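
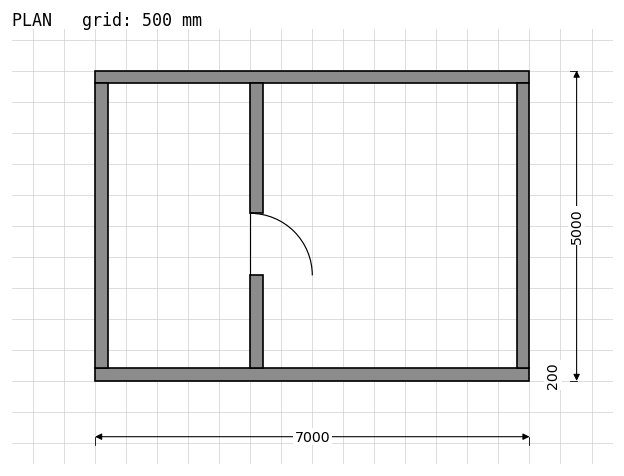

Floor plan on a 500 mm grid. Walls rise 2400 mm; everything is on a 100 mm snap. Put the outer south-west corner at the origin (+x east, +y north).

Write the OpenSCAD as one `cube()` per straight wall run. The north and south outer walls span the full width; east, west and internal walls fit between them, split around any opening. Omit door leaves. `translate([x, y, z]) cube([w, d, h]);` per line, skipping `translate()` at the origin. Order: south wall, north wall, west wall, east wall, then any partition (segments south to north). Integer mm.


cube([7000, 200, 2400]);
translate([0, 4800, 0]) cube([7000, 200, 2400]);
translate([0, 200, 0]) cube([200, 4600, 2400]);
translate([6800, 200, 0]) cube([200, 4600, 2400]);
translate([2500, 200, 0]) cube([200, 1500, 2400]);
translate([2500, 2700, 0]) cube([200, 2100, 2400]);


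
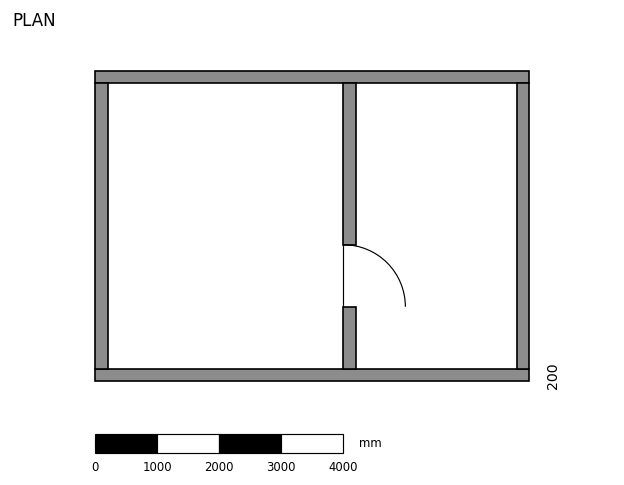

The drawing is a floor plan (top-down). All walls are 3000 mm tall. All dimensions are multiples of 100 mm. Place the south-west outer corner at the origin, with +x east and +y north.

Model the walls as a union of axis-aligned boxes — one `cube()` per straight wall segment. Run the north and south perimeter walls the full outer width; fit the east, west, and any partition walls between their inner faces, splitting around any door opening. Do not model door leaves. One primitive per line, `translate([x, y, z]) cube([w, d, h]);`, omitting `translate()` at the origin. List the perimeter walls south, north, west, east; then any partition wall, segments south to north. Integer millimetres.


cube([7000, 200, 3000]);
translate([0, 4800, 0]) cube([7000, 200, 3000]);
translate([0, 200, 0]) cube([200, 4600, 3000]);
translate([6800, 200, 0]) cube([200, 4600, 3000]);
translate([4000, 200, 0]) cube([200, 1000, 3000]);
translate([4000, 2200, 0]) cube([200, 2600, 3000]);


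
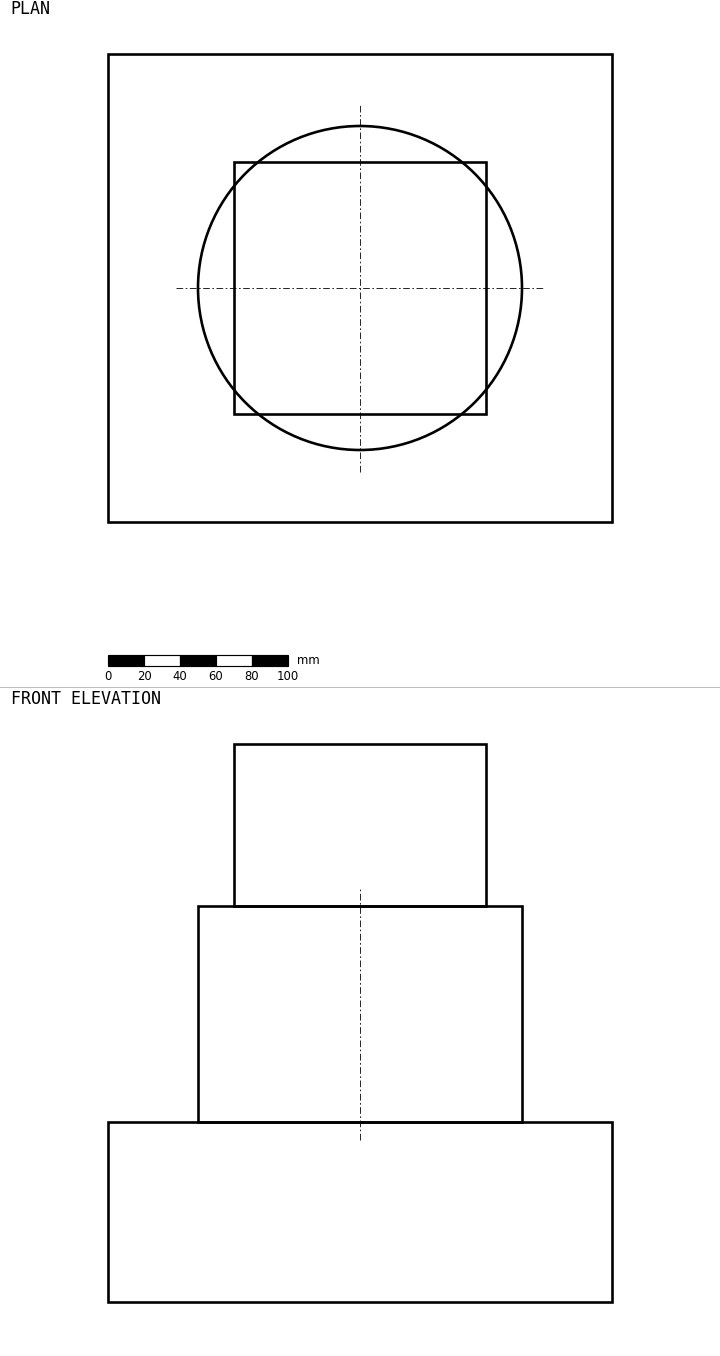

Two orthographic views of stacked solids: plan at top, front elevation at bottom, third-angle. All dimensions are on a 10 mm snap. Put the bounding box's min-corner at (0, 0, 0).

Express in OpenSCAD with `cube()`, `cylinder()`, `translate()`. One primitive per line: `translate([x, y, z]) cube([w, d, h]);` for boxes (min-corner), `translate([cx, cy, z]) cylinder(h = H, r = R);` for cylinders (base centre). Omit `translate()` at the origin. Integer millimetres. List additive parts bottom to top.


cube([280, 260, 100]);
translate([140, 130, 100]) cylinder(h = 120, r = 90);
translate([70, 60, 220]) cube([140, 140, 90]);


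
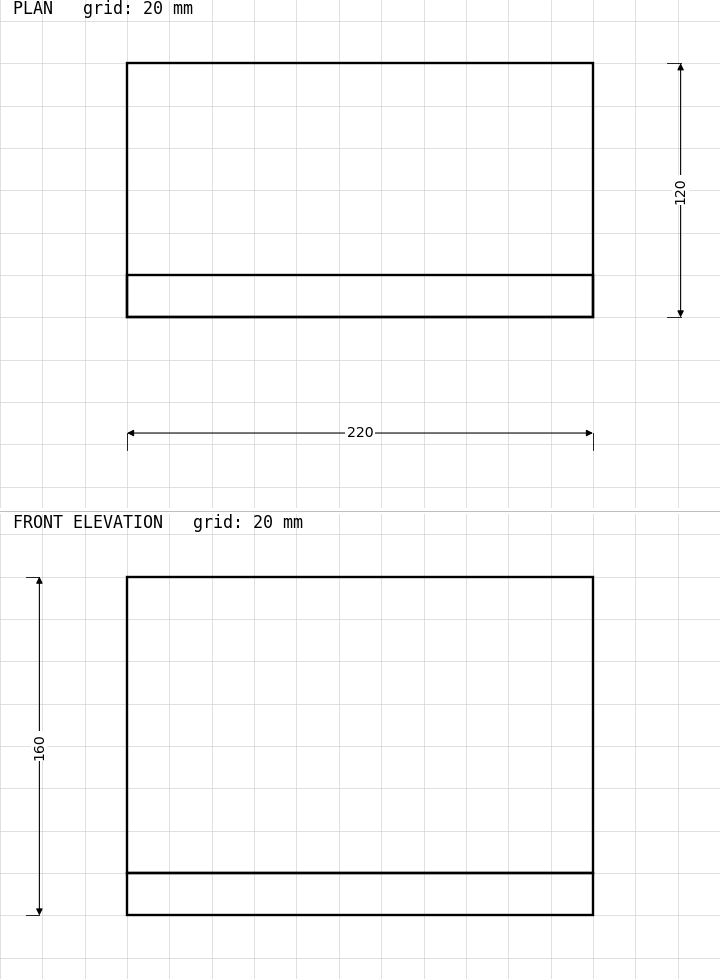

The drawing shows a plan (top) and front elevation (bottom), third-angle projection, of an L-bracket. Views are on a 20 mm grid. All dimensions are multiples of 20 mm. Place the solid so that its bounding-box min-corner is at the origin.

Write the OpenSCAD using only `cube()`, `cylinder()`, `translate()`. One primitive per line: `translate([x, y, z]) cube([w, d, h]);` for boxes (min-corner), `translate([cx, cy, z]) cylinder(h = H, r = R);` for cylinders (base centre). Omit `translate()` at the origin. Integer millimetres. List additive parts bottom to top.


cube([220, 120, 20]);
translate([0, 0, 20]) cube([220, 20, 140]);


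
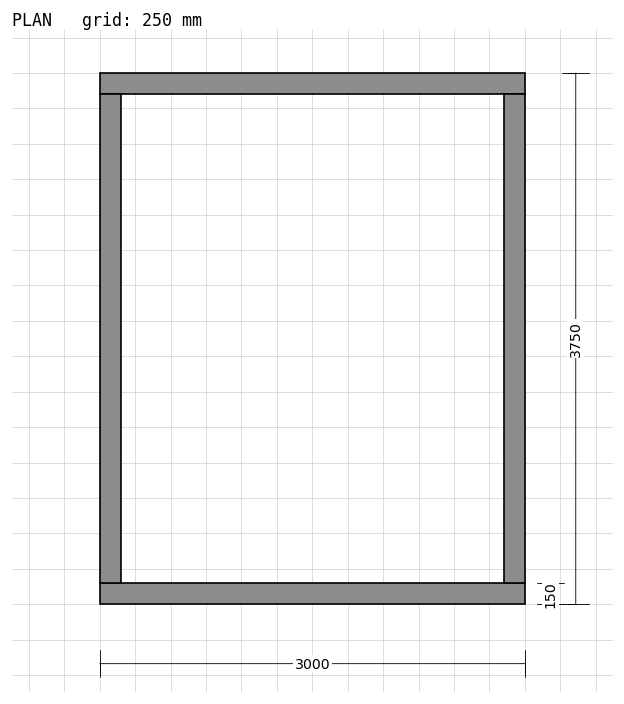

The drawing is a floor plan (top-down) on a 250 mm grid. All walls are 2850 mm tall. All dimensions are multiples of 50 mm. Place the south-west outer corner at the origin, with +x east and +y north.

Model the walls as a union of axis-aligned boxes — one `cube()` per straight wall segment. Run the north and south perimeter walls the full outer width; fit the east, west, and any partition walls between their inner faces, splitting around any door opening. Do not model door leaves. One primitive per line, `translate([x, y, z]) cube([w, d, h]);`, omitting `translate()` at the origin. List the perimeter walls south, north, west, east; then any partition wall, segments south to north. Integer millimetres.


cube([3000, 150, 2850]);
translate([0, 3600, 0]) cube([3000, 150, 2850]);
translate([0, 150, 0]) cube([150, 3450, 2850]);
translate([2850, 150, 0]) cube([150, 3450, 2850]);


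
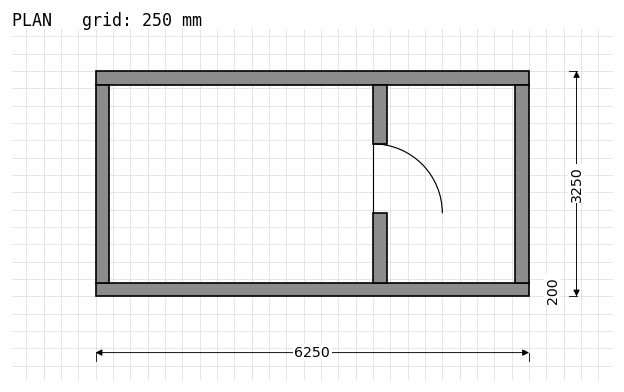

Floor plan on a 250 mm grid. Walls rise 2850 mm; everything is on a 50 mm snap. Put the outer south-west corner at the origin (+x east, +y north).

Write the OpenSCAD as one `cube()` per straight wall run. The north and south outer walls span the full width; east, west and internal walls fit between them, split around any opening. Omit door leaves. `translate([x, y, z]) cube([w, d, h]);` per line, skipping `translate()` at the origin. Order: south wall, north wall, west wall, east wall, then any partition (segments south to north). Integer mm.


cube([6250, 200, 2850]);
translate([0, 3050, 0]) cube([6250, 200, 2850]);
translate([0, 200, 0]) cube([200, 2850, 2850]);
translate([6050, 200, 0]) cube([200, 2850, 2850]);
translate([4000, 200, 0]) cube([200, 1000, 2850]);
translate([4000, 2200, 0]) cube([200, 850, 2850]);


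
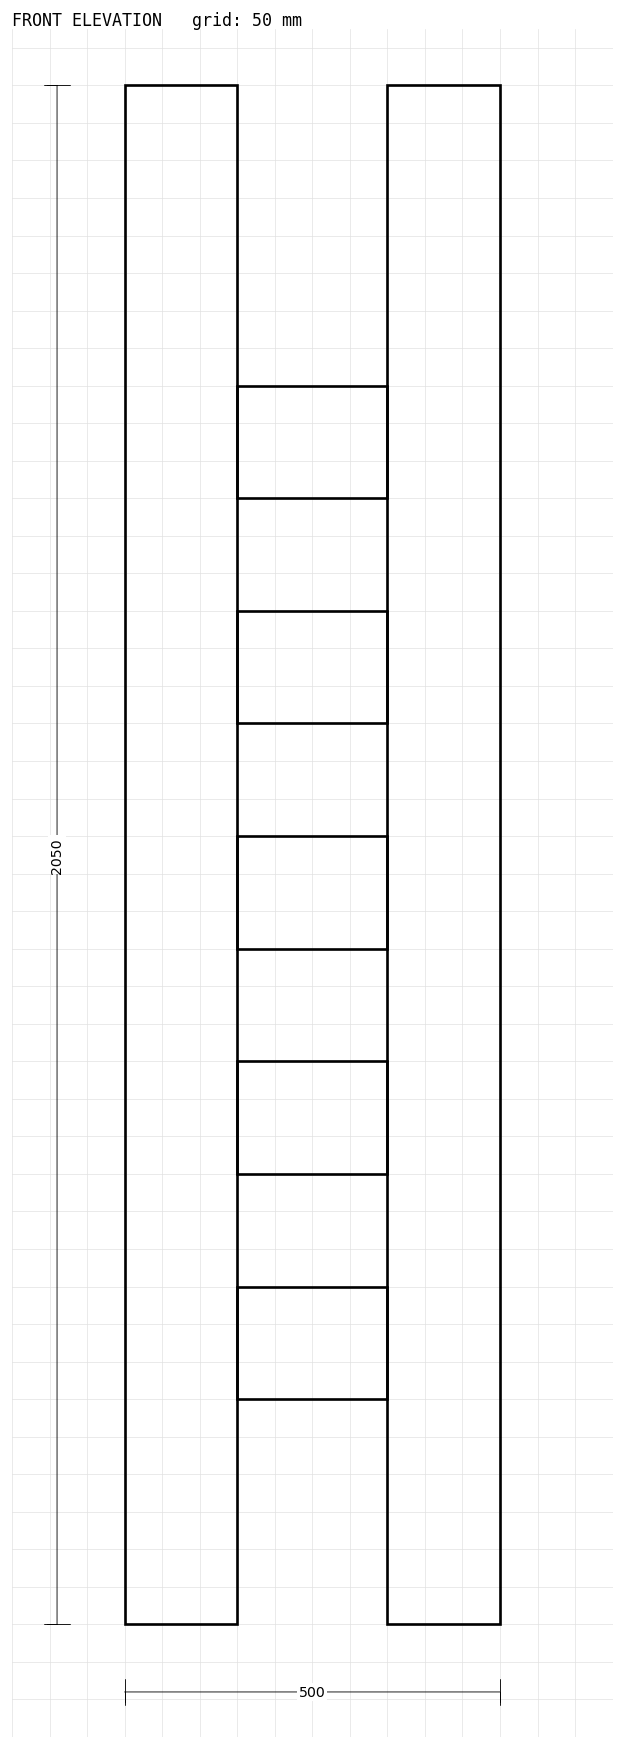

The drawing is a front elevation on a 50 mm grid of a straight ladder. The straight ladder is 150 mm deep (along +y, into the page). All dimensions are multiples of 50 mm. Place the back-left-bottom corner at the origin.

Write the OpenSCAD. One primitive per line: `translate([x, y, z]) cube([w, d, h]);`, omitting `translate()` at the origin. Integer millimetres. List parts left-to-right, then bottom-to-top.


cube([150, 150, 2050]);
translate([150, 0, 300]) cube([200, 150, 150]);
translate([150, 0, 600]) cube([200, 150, 150]);
translate([150, 0, 900]) cube([200, 150, 150]);
translate([150, 0, 1200]) cube([200, 150, 150]);
translate([150, 0, 1500]) cube([200, 150, 150]);
translate([350, 0, 0]) cube([150, 150, 2050]);


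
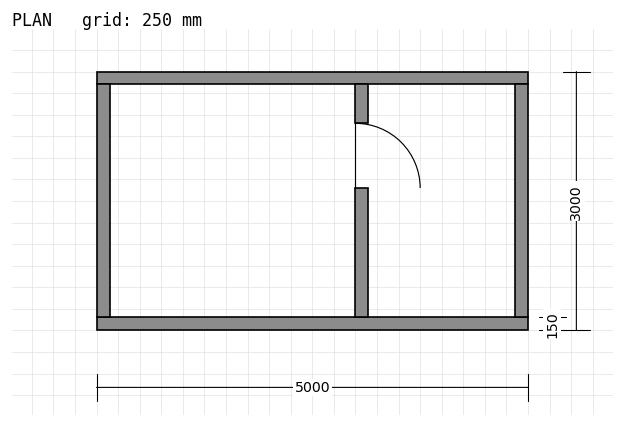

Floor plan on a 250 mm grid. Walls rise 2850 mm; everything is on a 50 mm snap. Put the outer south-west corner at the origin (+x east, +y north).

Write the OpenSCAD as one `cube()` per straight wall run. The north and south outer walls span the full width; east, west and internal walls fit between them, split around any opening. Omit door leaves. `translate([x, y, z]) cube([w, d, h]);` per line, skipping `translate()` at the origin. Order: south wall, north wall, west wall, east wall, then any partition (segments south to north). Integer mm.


cube([5000, 150, 2850]);
translate([0, 2850, 0]) cube([5000, 150, 2850]);
translate([0, 150, 0]) cube([150, 2700, 2850]);
translate([4850, 150, 0]) cube([150, 2700, 2850]);
translate([3000, 150, 0]) cube([150, 1500, 2850]);
translate([3000, 2400, 0]) cube([150, 450, 2850]);


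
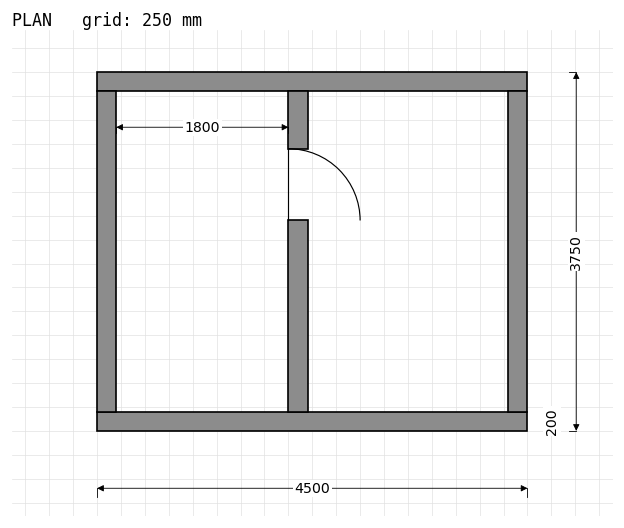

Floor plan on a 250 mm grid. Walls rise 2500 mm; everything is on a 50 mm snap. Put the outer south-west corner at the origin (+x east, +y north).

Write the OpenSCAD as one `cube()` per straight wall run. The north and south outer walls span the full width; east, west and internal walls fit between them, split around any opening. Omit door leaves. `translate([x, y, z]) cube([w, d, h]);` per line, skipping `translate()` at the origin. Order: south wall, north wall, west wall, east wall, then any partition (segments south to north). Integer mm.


cube([4500, 200, 2500]);
translate([0, 3550, 0]) cube([4500, 200, 2500]);
translate([0, 200, 0]) cube([200, 3350, 2500]);
translate([4300, 200, 0]) cube([200, 3350, 2500]);
translate([2000, 200, 0]) cube([200, 2000, 2500]);
translate([2000, 2950, 0]) cube([200, 600, 2500]);


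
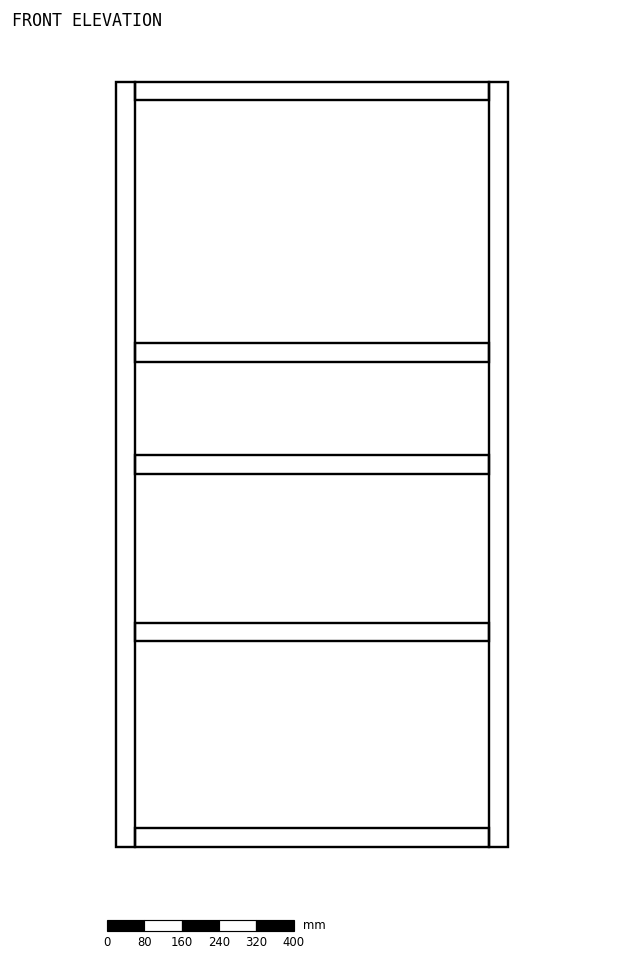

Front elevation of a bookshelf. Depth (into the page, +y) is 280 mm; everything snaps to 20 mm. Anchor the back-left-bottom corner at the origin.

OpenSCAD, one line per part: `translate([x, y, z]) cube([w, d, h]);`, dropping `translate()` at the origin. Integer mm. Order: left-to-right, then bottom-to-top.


cube([40, 280, 1640]);
translate([40, 0, 0]) cube([760, 280, 40]);
translate([40, 0, 440]) cube([760, 280, 40]);
translate([40, 0, 800]) cube([760, 280, 40]);
translate([40, 0, 1040]) cube([760, 280, 40]);
translate([40, 0, 1600]) cube([760, 280, 40]);
translate([800, 0, 0]) cube([40, 280, 1640]);


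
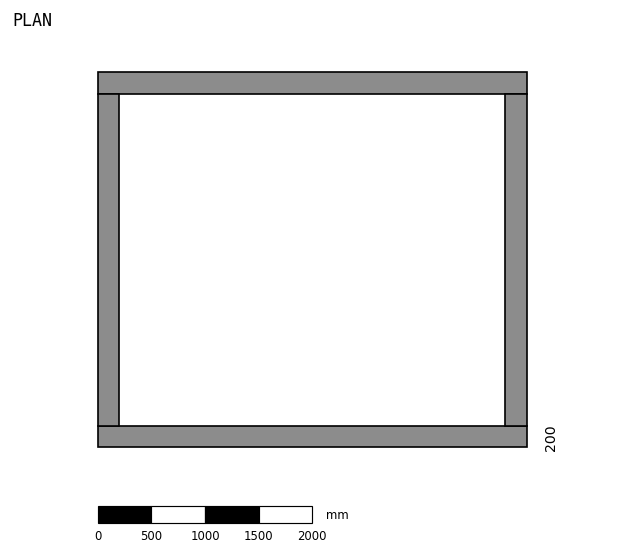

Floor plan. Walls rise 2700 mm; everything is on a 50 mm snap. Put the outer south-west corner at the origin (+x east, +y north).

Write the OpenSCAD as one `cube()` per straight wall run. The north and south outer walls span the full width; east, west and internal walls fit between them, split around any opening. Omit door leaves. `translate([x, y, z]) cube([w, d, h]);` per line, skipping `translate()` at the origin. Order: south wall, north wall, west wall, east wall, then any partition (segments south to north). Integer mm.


cube([4000, 200, 2700]);
translate([0, 3300, 0]) cube([4000, 200, 2700]);
translate([0, 200, 0]) cube([200, 3100, 2700]);
translate([3800, 200, 0]) cube([200, 3100, 2700]);


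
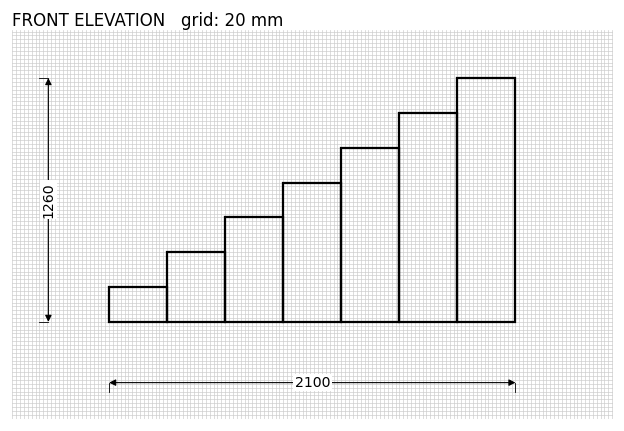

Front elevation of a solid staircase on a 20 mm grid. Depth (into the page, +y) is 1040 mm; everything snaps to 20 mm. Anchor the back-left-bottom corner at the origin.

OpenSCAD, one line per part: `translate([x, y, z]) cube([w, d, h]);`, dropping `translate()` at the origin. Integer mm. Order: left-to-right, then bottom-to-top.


cube([300, 1040, 180]);
translate([300, 0, 0]) cube([300, 1040, 360]);
translate([600, 0, 0]) cube([300, 1040, 540]);
translate([900, 0, 0]) cube([300, 1040, 720]);
translate([1200, 0, 0]) cube([300, 1040, 900]);
translate([1500, 0, 0]) cube([300, 1040, 1080]);
translate([1800, 0, 0]) cube([300, 1040, 1260]);


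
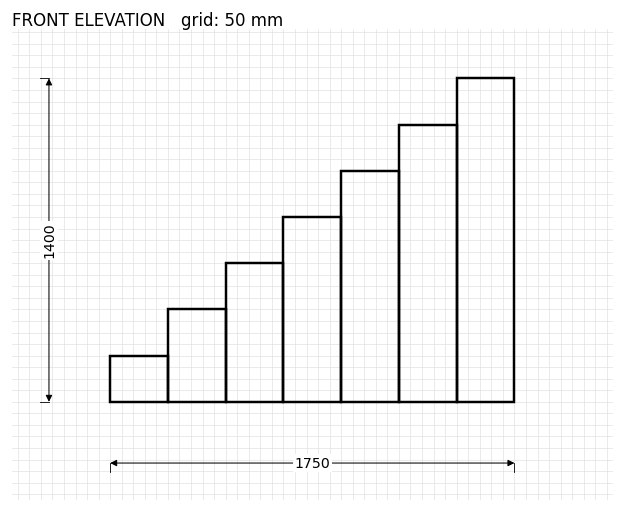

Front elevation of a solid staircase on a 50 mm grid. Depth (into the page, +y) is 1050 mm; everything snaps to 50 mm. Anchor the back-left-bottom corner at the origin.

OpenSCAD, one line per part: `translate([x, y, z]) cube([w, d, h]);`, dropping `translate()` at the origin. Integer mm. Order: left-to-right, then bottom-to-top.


cube([250, 1050, 200]);
translate([250, 0, 0]) cube([250, 1050, 400]);
translate([500, 0, 0]) cube([250, 1050, 600]);
translate([750, 0, 0]) cube([250, 1050, 800]);
translate([1000, 0, 0]) cube([250, 1050, 1000]);
translate([1250, 0, 0]) cube([250, 1050, 1200]);
translate([1500, 0, 0]) cube([250, 1050, 1400]);


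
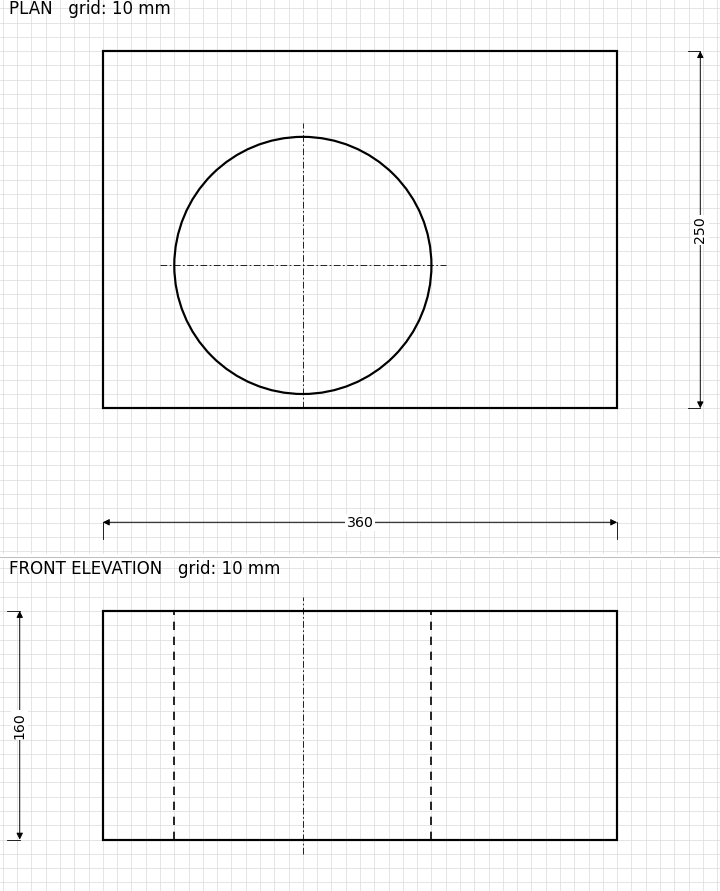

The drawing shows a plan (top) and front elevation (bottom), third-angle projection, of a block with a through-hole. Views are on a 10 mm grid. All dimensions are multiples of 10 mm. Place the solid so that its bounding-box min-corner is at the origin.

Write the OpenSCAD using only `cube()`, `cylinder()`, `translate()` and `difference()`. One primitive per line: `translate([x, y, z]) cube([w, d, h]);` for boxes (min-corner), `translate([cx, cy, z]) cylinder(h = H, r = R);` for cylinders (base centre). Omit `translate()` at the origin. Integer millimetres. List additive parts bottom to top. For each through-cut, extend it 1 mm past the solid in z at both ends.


difference() {
  cube([360, 250, 160]);
  translate([140, 100, -1]) cylinder(h = 162, r = 90);
}


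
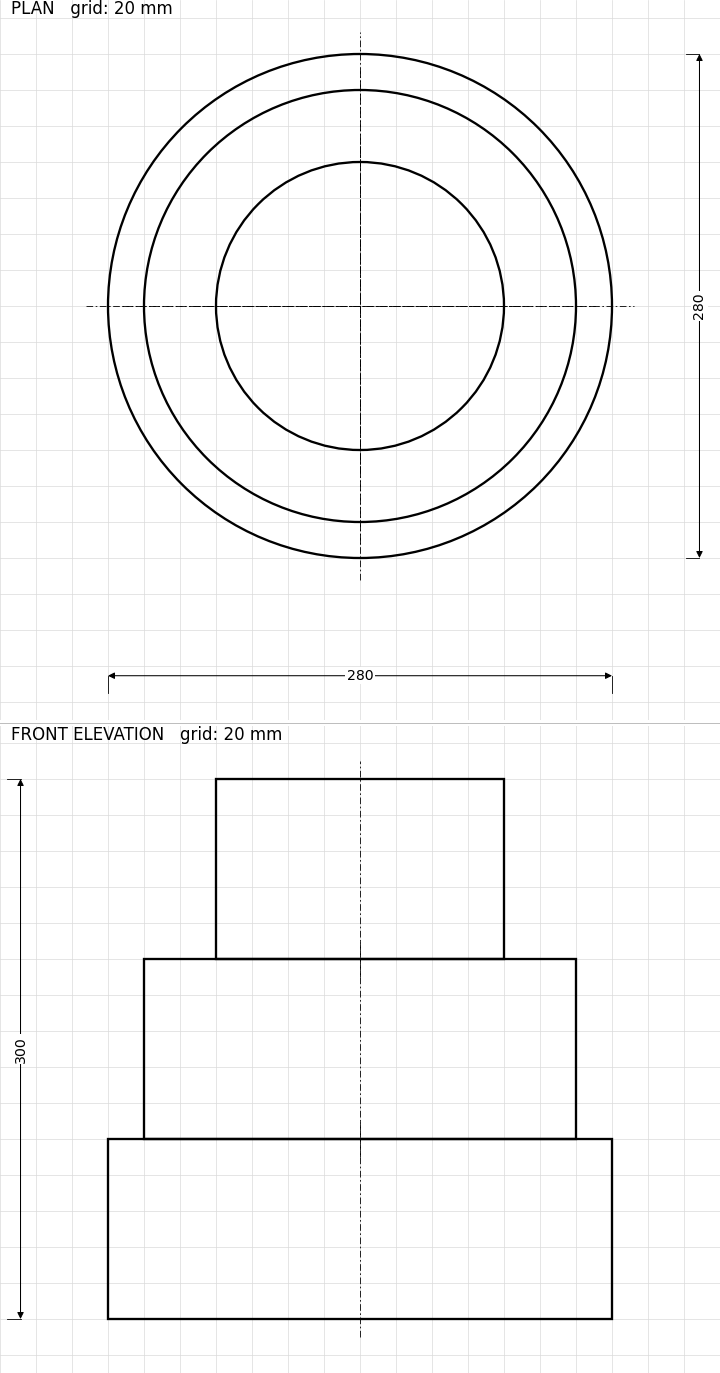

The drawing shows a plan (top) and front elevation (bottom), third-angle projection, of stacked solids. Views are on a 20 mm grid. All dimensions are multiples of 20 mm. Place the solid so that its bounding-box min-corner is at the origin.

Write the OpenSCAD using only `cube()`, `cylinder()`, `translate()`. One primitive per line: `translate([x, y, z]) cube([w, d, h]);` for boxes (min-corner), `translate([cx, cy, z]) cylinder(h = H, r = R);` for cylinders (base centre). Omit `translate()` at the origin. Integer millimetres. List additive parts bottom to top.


translate([140, 140, 0]) cylinder(h = 100, r = 140);
translate([140, 140, 100]) cylinder(h = 100, r = 120);
translate([140, 140, 200]) cylinder(h = 100, r = 80);


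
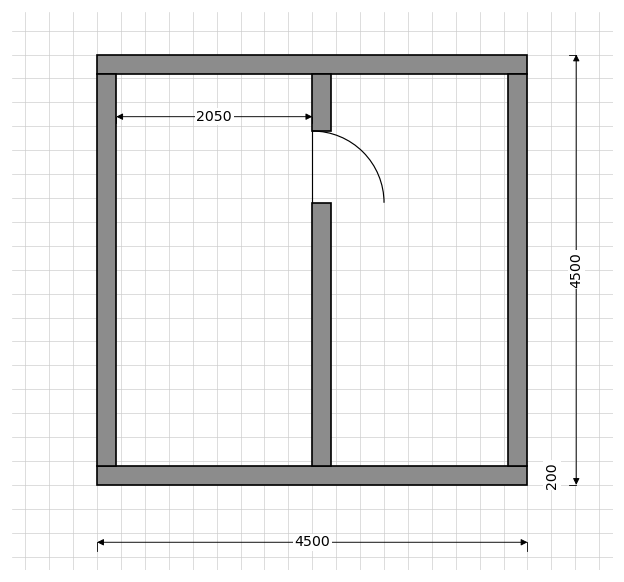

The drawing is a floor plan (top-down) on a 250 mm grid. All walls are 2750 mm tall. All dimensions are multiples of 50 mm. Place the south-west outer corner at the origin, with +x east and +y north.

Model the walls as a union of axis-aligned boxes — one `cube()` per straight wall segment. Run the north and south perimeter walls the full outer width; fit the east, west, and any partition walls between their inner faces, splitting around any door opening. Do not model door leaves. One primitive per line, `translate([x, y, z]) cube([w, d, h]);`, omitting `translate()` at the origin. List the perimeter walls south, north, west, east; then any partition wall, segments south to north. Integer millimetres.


cube([4500, 200, 2750]);
translate([0, 4300, 0]) cube([4500, 200, 2750]);
translate([0, 200, 0]) cube([200, 4100, 2750]);
translate([4300, 200, 0]) cube([200, 4100, 2750]);
translate([2250, 200, 0]) cube([200, 2750, 2750]);
translate([2250, 3700, 0]) cube([200, 600, 2750]);


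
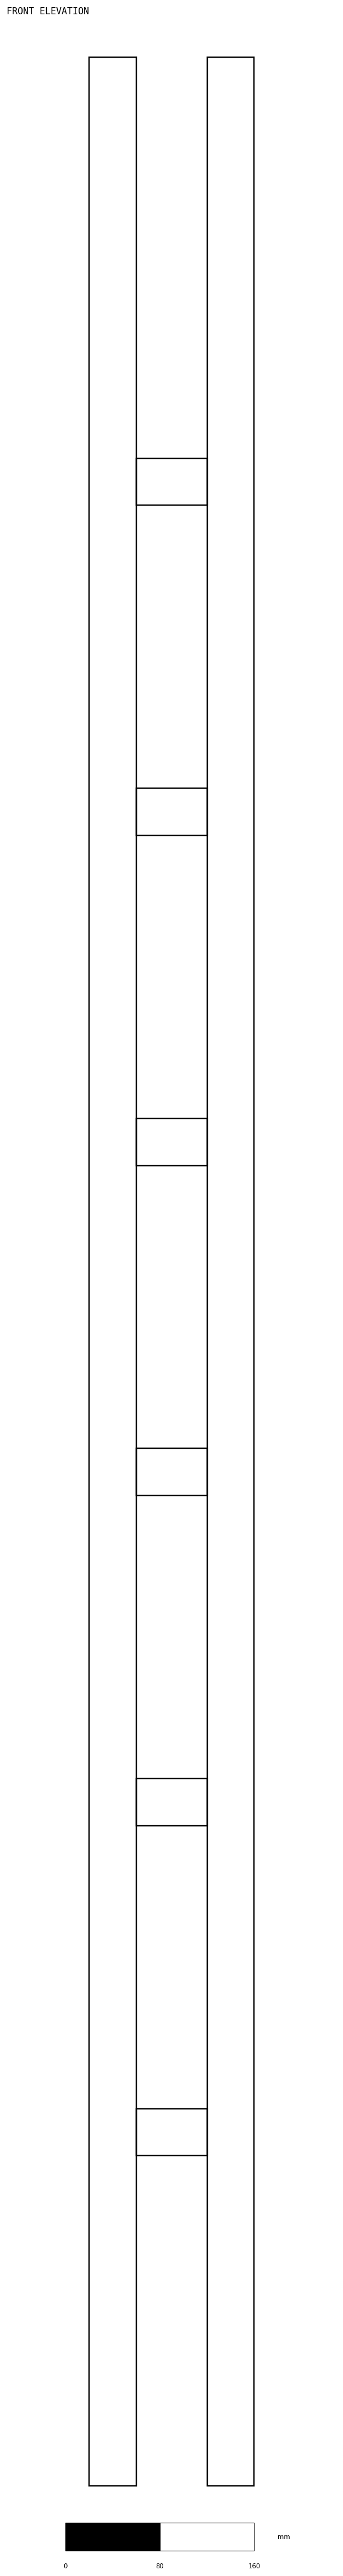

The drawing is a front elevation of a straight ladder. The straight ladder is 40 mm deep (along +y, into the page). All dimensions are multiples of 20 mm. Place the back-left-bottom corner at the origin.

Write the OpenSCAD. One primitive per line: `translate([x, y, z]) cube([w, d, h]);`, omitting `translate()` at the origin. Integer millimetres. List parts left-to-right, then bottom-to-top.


cube([40, 40, 2060]);
translate([40, 0, 280]) cube([60, 40, 40]);
translate([40, 0, 560]) cube([60, 40, 40]);
translate([40, 0, 840]) cube([60, 40, 40]);
translate([40, 0, 1120]) cube([60, 40, 40]);
translate([40, 0, 1400]) cube([60, 40, 40]);
translate([40, 0, 1680]) cube([60, 40, 40]);
translate([100, 0, 0]) cube([40, 40, 2060]);


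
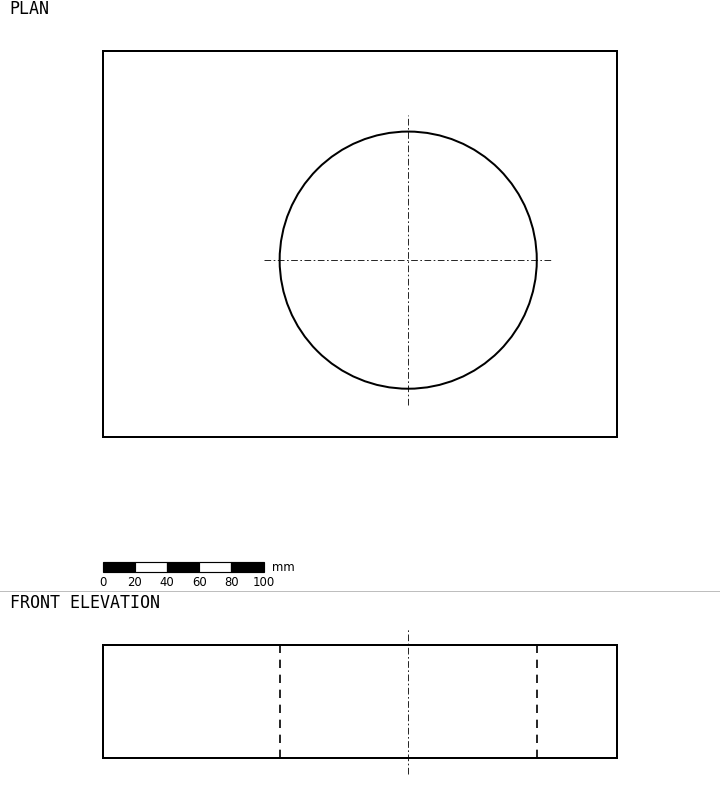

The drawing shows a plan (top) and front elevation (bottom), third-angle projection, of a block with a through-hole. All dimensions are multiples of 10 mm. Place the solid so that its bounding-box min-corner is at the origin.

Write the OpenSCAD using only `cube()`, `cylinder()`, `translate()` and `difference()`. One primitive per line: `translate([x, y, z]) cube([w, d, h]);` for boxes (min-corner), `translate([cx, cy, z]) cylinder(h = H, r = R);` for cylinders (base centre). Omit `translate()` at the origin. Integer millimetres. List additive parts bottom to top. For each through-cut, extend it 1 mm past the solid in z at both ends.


difference() {
  cube([320, 240, 70]);
  translate([190, 110, -1]) cylinder(h = 72, r = 80);
}


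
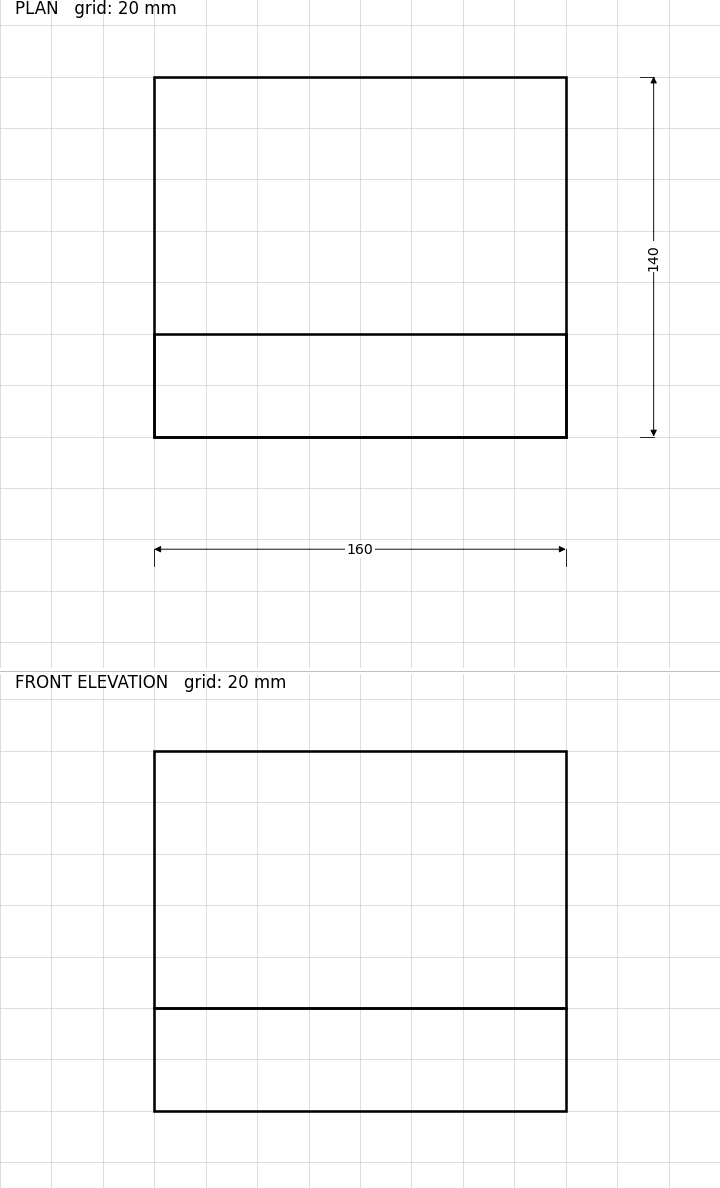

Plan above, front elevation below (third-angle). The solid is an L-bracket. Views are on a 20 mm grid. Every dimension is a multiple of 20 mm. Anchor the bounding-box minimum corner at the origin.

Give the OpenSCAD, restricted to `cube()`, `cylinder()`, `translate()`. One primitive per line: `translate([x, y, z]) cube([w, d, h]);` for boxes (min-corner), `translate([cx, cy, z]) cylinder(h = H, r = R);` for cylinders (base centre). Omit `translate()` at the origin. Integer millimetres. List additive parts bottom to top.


cube([160, 140, 40]);
translate([0, 0, 40]) cube([160, 40, 100]);


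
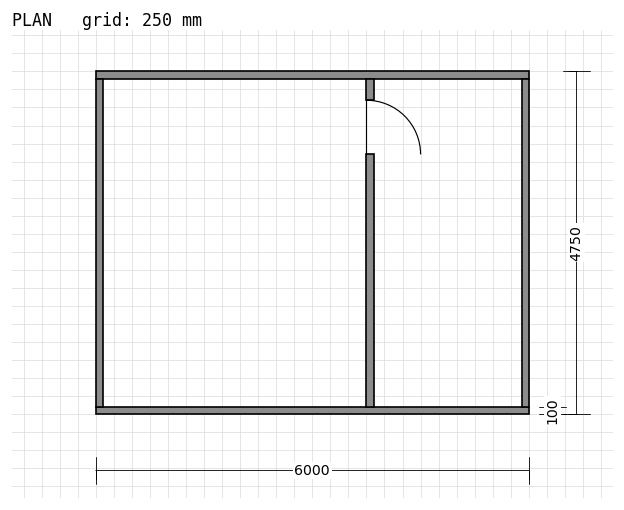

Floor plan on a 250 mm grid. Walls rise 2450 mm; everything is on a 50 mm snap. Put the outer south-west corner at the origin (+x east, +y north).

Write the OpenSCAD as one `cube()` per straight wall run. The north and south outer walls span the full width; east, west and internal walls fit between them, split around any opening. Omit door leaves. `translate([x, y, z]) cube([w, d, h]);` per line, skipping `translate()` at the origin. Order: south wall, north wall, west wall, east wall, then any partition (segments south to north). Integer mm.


cube([6000, 100, 2450]);
translate([0, 4650, 0]) cube([6000, 100, 2450]);
translate([0, 100, 0]) cube([100, 4550, 2450]);
translate([5900, 100, 0]) cube([100, 4550, 2450]);
translate([3750, 100, 0]) cube([100, 3500, 2450]);
translate([3750, 4350, 0]) cube([100, 300, 2450]);


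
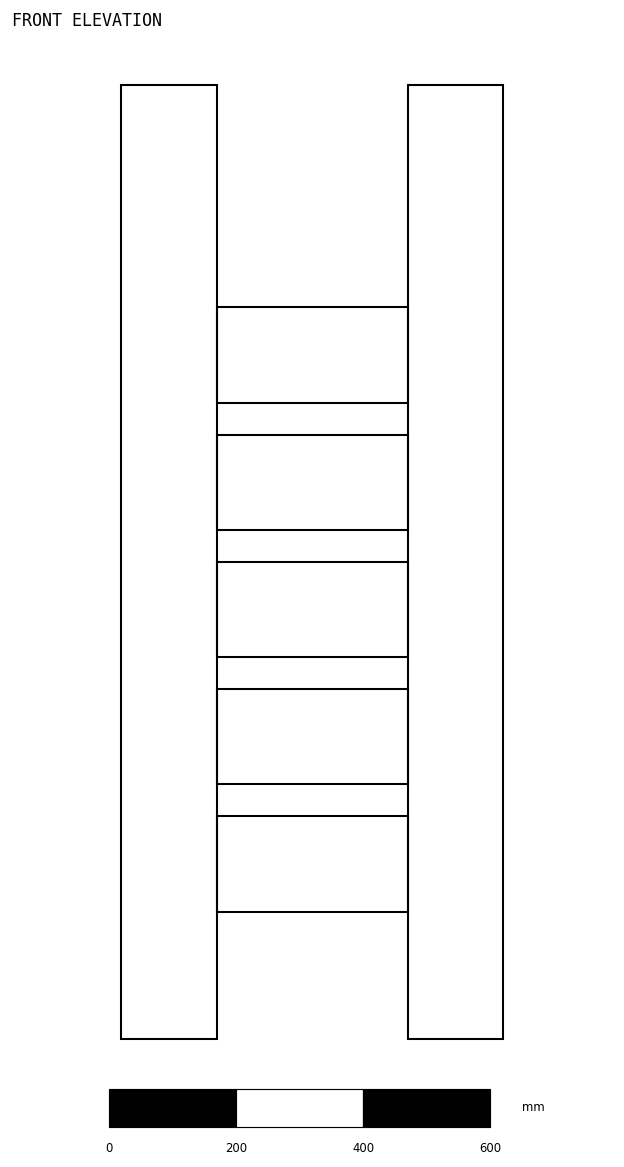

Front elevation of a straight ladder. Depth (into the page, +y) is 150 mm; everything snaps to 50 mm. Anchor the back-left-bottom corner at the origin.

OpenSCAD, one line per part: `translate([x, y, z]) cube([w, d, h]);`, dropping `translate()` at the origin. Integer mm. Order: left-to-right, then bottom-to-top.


cube([150, 150, 1500]);
translate([150, 0, 200]) cube([300, 150, 150]);
translate([150, 0, 400]) cube([300, 150, 150]);
translate([150, 0, 600]) cube([300, 150, 150]);
translate([150, 0, 800]) cube([300, 150, 150]);
translate([150, 0, 1000]) cube([300, 150, 150]);
translate([450, 0, 0]) cube([150, 150, 1500]);


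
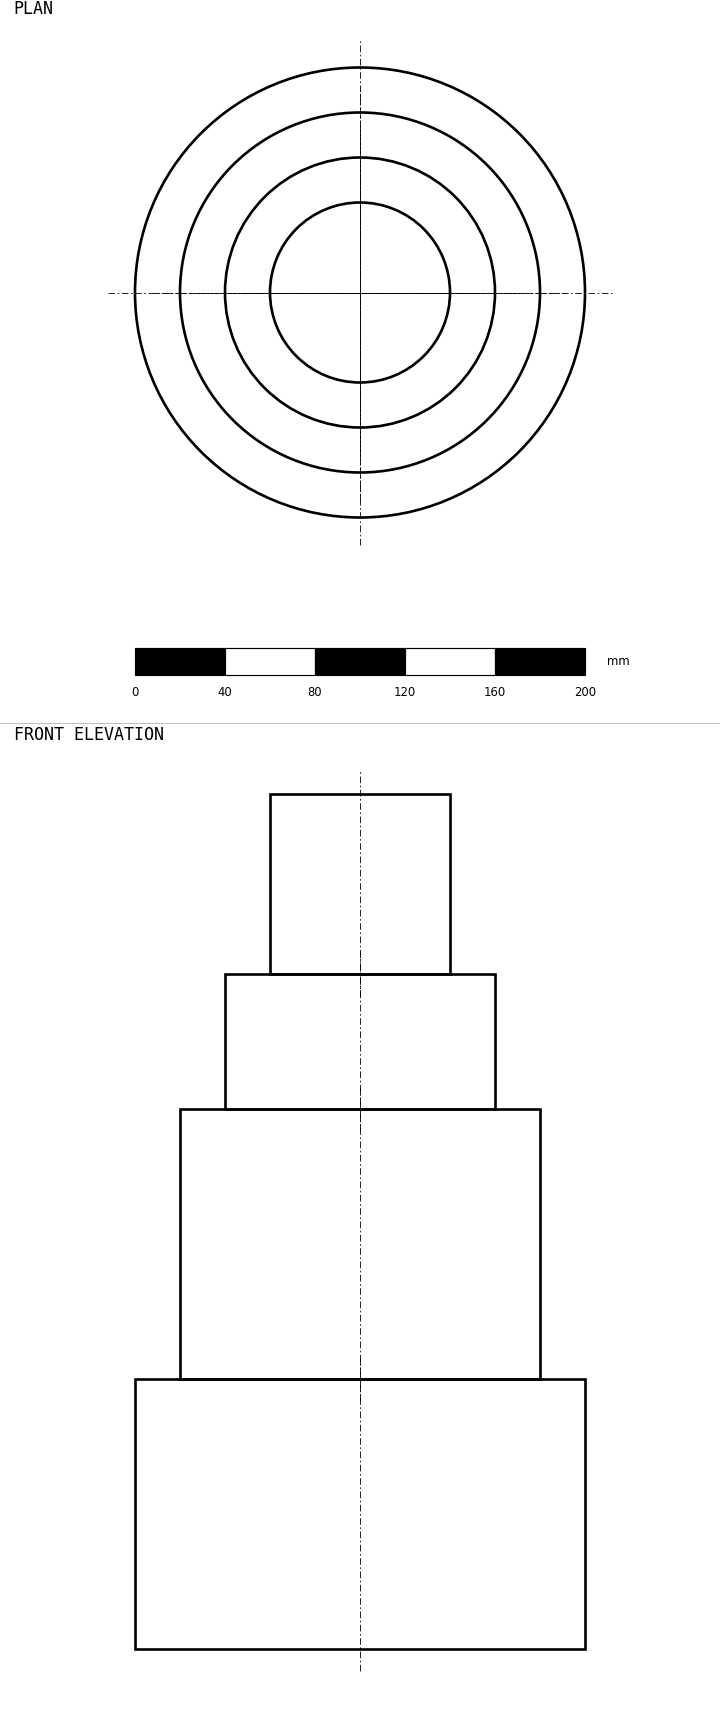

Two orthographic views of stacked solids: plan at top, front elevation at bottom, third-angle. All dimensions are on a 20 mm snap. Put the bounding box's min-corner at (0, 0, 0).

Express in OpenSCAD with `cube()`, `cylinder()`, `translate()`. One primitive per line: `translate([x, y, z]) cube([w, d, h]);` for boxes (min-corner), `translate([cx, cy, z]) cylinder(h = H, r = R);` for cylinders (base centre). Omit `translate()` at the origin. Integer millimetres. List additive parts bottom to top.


translate([100, 100, 0]) cylinder(h = 120, r = 100);
translate([100, 100, 120]) cylinder(h = 120, r = 80);
translate([100, 100, 240]) cylinder(h = 60, r = 60);
translate([100, 100, 300]) cylinder(h = 80, r = 40);


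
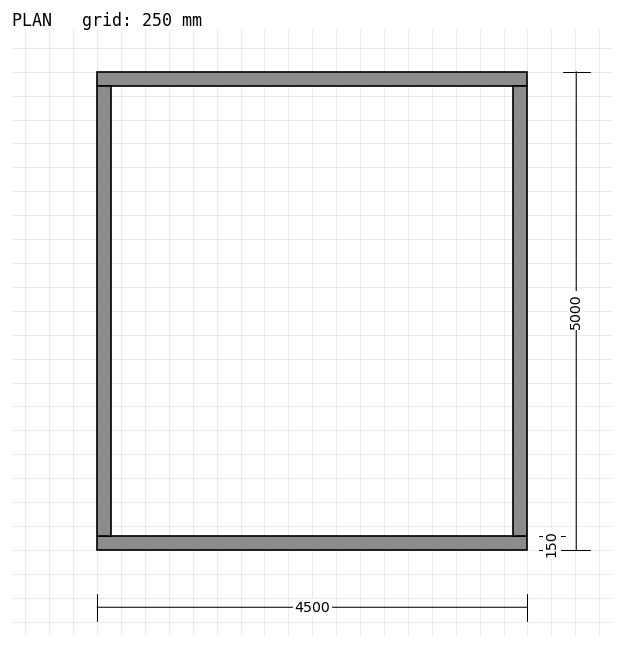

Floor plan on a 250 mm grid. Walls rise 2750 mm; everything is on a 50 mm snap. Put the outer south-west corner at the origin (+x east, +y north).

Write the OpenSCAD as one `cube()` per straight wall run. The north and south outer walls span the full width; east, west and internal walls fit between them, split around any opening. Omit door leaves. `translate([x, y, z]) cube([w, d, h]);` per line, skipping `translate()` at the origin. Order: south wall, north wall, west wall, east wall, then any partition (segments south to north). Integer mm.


cube([4500, 150, 2750]);
translate([0, 4850, 0]) cube([4500, 150, 2750]);
translate([0, 150, 0]) cube([150, 4700, 2750]);
translate([4350, 150, 0]) cube([150, 4700, 2750]);


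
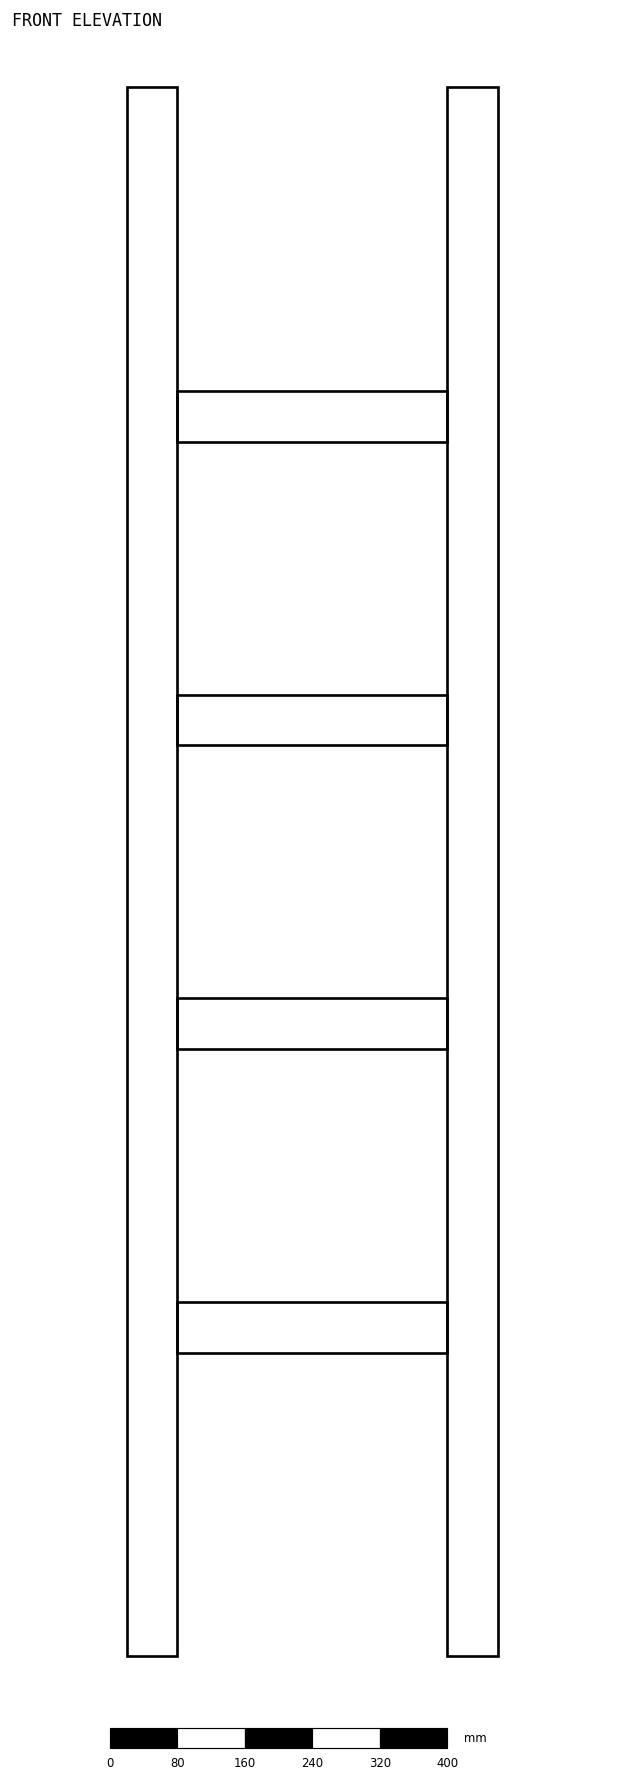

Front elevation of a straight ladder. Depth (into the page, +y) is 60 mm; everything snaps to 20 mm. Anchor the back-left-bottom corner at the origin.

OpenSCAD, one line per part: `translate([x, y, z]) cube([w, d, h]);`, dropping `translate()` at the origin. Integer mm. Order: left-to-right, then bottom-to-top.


cube([60, 60, 1860]);
translate([60, 0, 360]) cube([320, 60, 60]);
translate([60, 0, 720]) cube([320, 60, 60]);
translate([60, 0, 1080]) cube([320, 60, 60]);
translate([60, 0, 1440]) cube([320, 60, 60]);
translate([380, 0, 0]) cube([60, 60, 1860]);


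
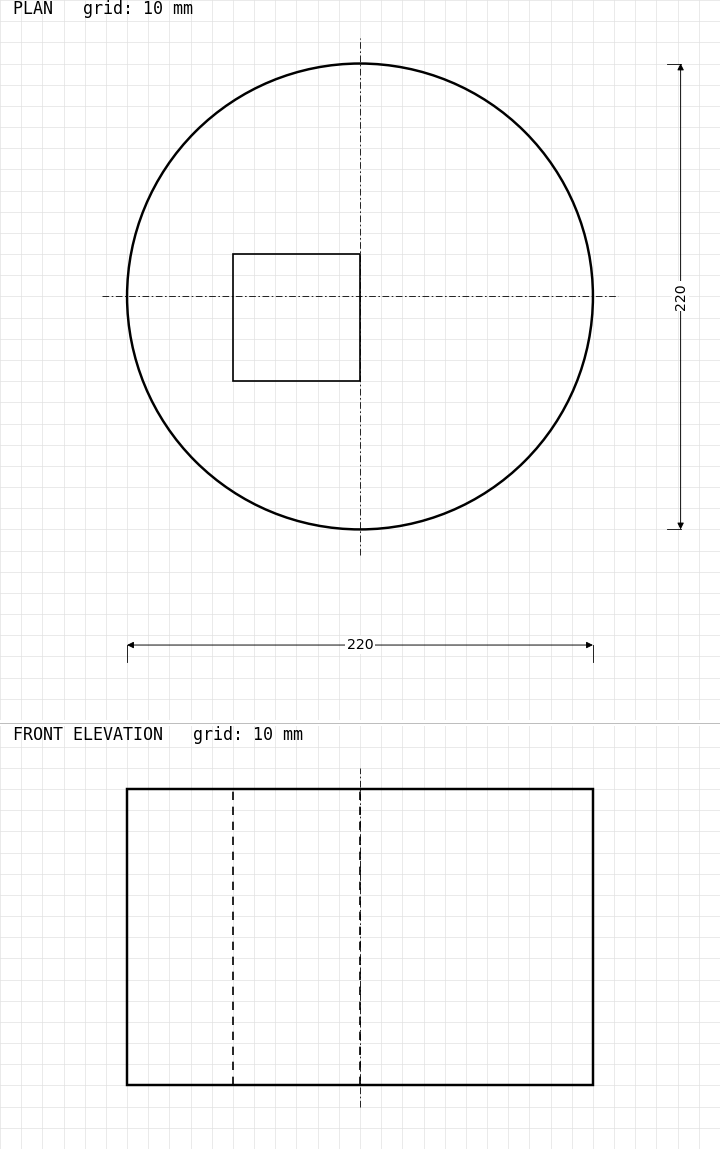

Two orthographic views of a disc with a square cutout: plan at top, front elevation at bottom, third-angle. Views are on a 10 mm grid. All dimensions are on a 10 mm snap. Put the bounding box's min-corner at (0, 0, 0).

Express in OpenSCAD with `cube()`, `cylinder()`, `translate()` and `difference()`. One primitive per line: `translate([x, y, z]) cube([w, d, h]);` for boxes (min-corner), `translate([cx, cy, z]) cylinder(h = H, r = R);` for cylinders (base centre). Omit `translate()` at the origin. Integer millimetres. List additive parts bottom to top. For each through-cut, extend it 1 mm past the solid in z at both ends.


difference() {
  translate([110, 110, 0]) cylinder(h = 140, r = 110);
  translate([50, 70, -1]) cube([60, 60, 142]);
}


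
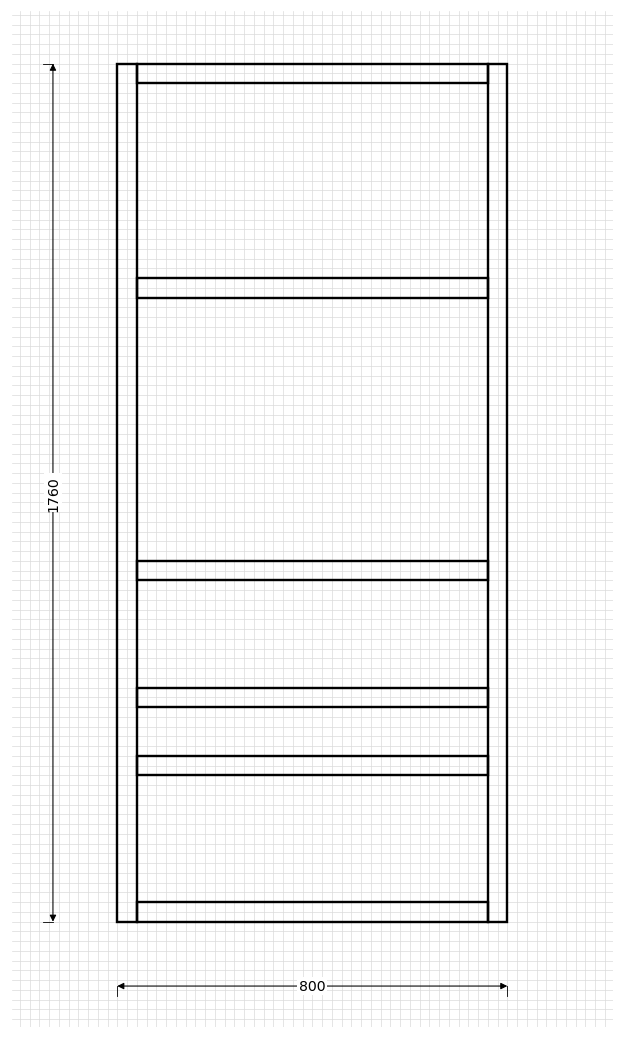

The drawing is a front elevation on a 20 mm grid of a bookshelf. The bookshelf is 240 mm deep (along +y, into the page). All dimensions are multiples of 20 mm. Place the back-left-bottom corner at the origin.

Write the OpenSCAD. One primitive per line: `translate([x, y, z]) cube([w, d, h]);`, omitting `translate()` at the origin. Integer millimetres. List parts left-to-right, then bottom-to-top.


cube([40, 240, 1760]);
translate([40, 0, 0]) cube([720, 240, 40]);
translate([40, 0, 300]) cube([720, 240, 40]);
translate([40, 0, 440]) cube([720, 240, 40]);
translate([40, 0, 700]) cube([720, 240, 40]);
translate([40, 0, 1280]) cube([720, 240, 40]);
translate([40, 0, 1720]) cube([720, 240, 40]);
translate([760, 0, 0]) cube([40, 240, 1760]);


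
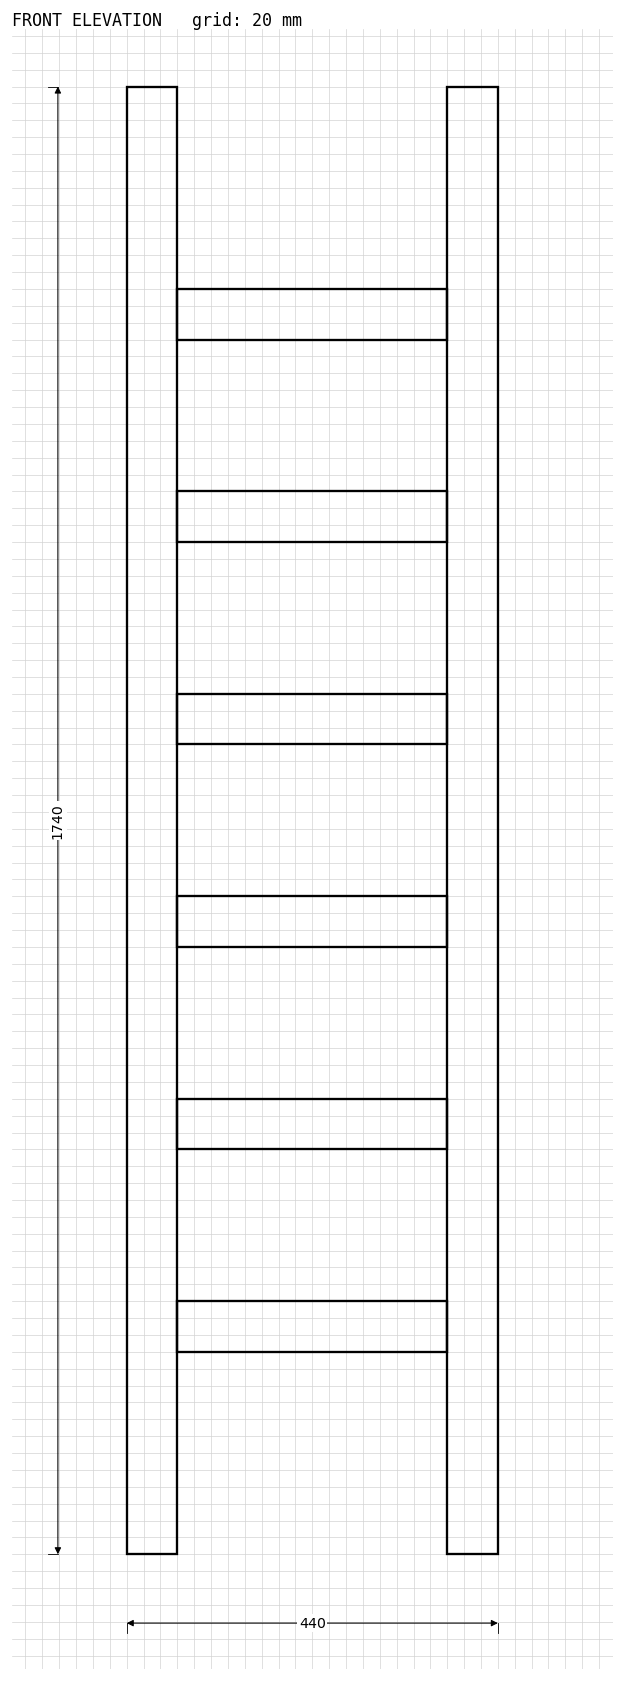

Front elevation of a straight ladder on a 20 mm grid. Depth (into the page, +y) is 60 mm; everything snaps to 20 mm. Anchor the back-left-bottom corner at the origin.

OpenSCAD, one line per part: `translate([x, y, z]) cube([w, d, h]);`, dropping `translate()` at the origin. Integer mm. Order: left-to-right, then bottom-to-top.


cube([60, 60, 1740]);
translate([60, 0, 240]) cube([320, 60, 60]);
translate([60, 0, 480]) cube([320, 60, 60]);
translate([60, 0, 720]) cube([320, 60, 60]);
translate([60, 0, 960]) cube([320, 60, 60]);
translate([60, 0, 1200]) cube([320, 60, 60]);
translate([60, 0, 1440]) cube([320, 60, 60]);
translate([380, 0, 0]) cube([60, 60, 1740]);


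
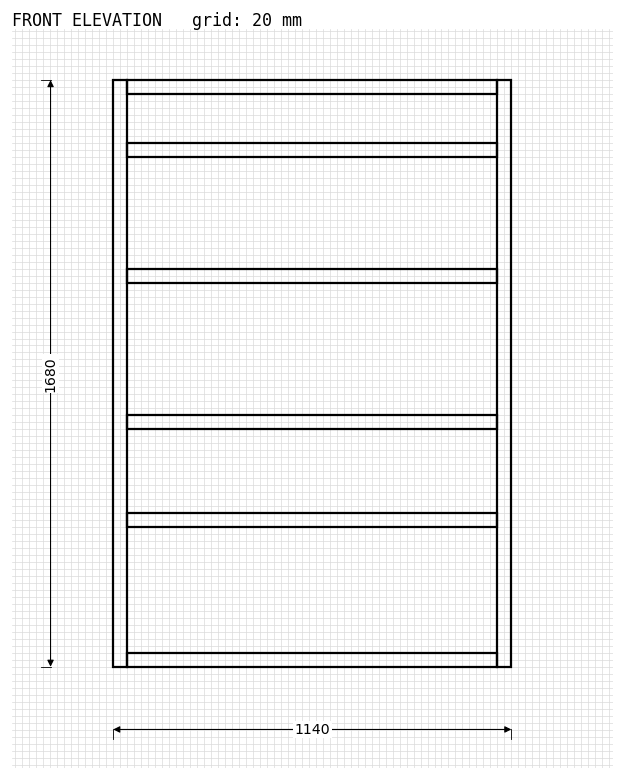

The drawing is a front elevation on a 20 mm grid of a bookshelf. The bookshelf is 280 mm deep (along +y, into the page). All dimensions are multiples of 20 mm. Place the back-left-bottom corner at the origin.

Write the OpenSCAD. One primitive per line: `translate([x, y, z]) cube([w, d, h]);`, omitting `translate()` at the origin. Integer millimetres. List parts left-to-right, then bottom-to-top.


cube([40, 280, 1680]);
translate([40, 0, 0]) cube([1060, 280, 40]);
translate([40, 0, 400]) cube([1060, 280, 40]);
translate([40, 0, 680]) cube([1060, 280, 40]);
translate([40, 0, 1100]) cube([1060, 280, 40]);
translate([40, 0, 1460]) cube([1060, 280, 40]);
translate([40, 0, 1640]) cube([1060, 280, 40]);
translate([1100, 0, 0]) cube([40, 280, 1680]);


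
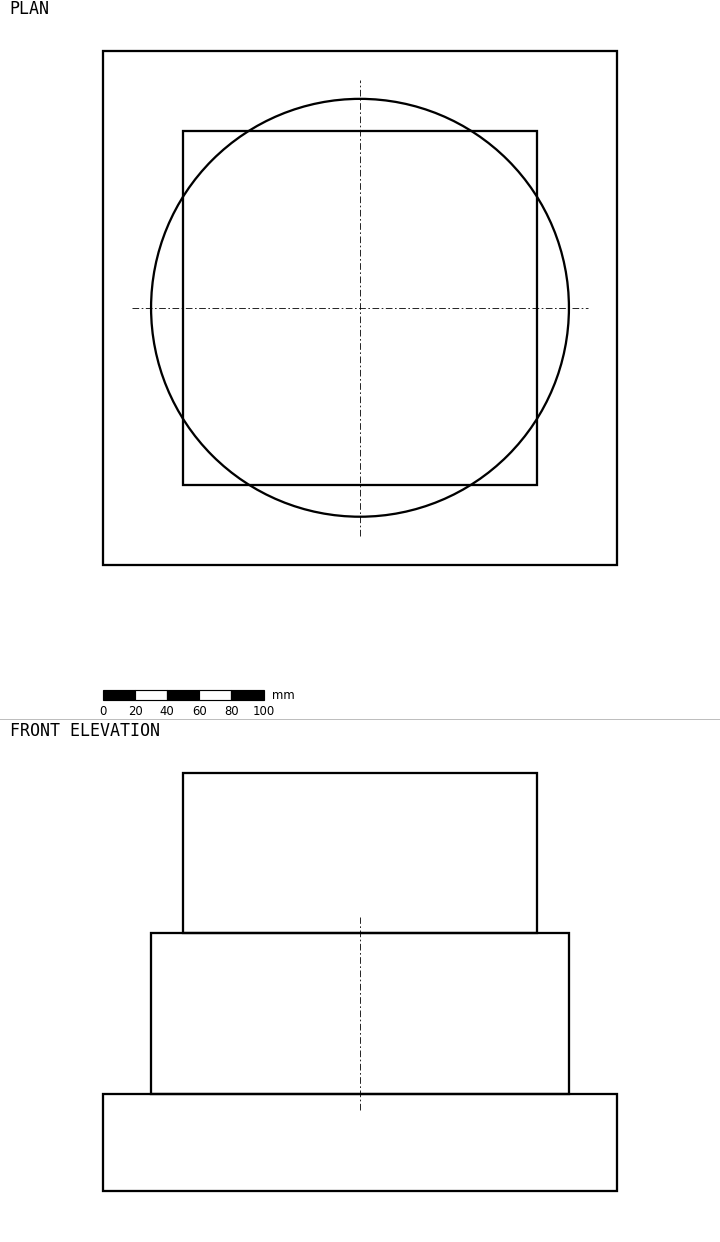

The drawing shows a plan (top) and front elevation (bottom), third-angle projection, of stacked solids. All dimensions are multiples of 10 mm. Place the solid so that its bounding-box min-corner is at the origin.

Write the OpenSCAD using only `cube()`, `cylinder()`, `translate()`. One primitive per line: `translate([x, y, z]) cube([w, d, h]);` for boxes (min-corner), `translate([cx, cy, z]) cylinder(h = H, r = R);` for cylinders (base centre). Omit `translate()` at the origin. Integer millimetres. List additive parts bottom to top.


cube([320, 320, 60]);
translate([160, 160, 60]) cylinder(h = 100, r = 130);
translate([50, 50, 160]) cube([220, 220, 100]);


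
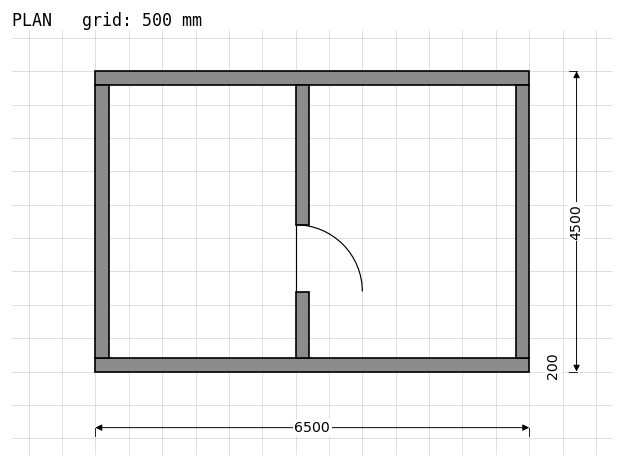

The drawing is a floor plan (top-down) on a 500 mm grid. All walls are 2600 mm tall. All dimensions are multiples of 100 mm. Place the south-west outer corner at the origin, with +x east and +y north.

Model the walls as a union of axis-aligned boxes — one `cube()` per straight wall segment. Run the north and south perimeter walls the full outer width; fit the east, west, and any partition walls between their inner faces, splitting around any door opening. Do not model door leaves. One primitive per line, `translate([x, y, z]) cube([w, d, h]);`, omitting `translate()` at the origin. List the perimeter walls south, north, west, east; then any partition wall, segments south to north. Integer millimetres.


cube([6500, 200, 2600]);
translate([0, 4300, 0]) cube([6500, 200, 2600]);
translate([0, 200, 0]) cube([200, 4100, 2600]);
translate([6300, 200, 0]) cube([200, 4100, 2600]);
translate([3000, 200, 0]) cube([200, 1000, 2600]);
translate([3000, 2200, 0]) cube([200, 2100, 2600]);


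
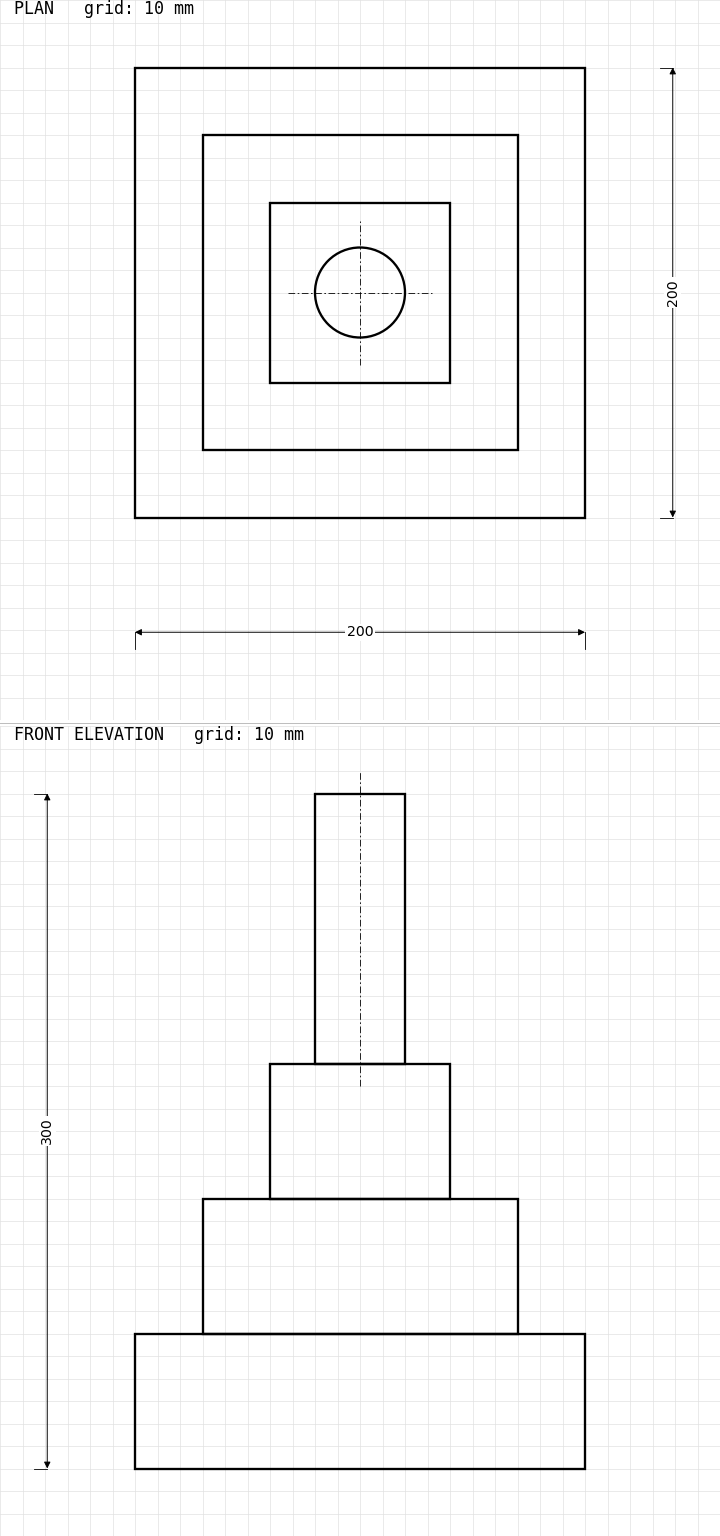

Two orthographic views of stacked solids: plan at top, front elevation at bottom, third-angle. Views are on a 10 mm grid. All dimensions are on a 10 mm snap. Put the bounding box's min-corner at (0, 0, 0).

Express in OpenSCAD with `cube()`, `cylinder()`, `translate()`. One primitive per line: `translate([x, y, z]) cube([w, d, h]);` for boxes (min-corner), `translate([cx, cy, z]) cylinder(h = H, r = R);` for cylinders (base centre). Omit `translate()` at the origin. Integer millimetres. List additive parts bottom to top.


cube([200, 200, 60]);
translate([30, 30, 60]) cube([140, 140, 60]);
translate([60, 60, 120]) cube([80, 80, 60]);
translate([100, 100, 180]) cylinder(h = 120, r = 20);


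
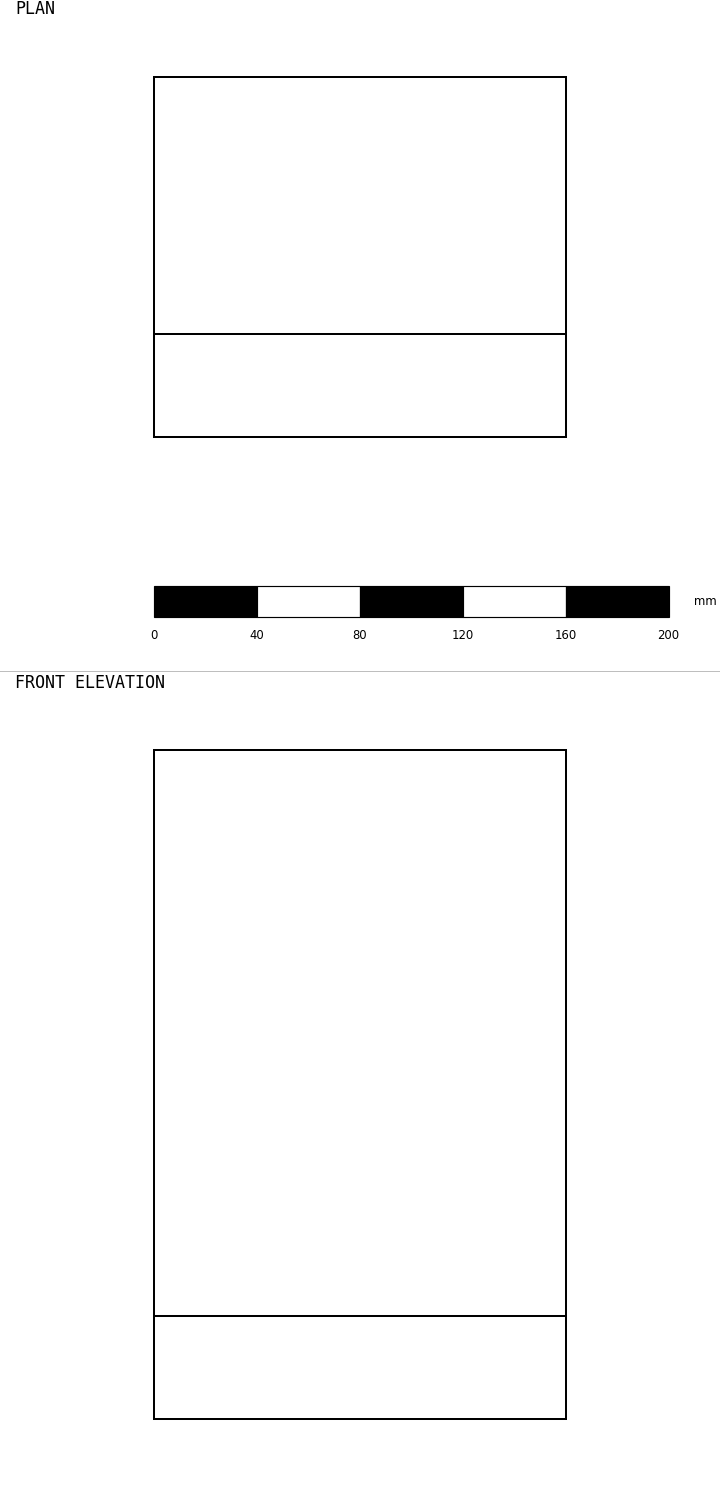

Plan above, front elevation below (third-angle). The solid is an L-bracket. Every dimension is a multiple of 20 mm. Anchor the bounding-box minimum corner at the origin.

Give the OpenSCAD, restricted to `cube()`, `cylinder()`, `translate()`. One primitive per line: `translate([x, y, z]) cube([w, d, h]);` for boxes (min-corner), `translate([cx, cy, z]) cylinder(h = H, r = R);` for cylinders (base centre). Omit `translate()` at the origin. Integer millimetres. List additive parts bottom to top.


cube([160, 140, 40]);
translate([0, 0, 40]) cube([160, 40, 220]);


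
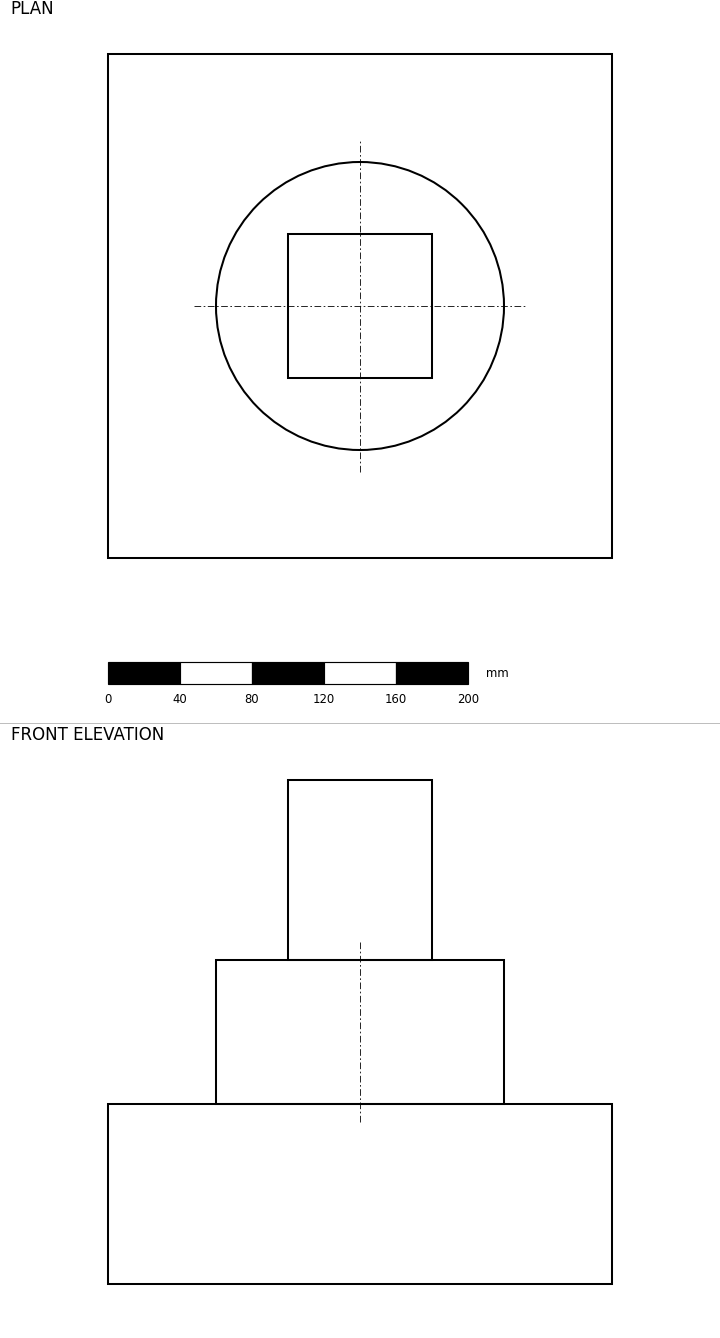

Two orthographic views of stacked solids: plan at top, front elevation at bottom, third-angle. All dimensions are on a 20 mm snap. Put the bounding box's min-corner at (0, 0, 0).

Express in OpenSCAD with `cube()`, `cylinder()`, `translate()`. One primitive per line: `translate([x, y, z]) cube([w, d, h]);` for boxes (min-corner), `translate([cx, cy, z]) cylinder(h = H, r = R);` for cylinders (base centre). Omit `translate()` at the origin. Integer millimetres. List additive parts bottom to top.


cube([280, 280, 100]);
translate([140, 140, 100]) cylinder(h = 80, r = 80);
translate([100, 100, 180]) cube([80, 80, 100]);


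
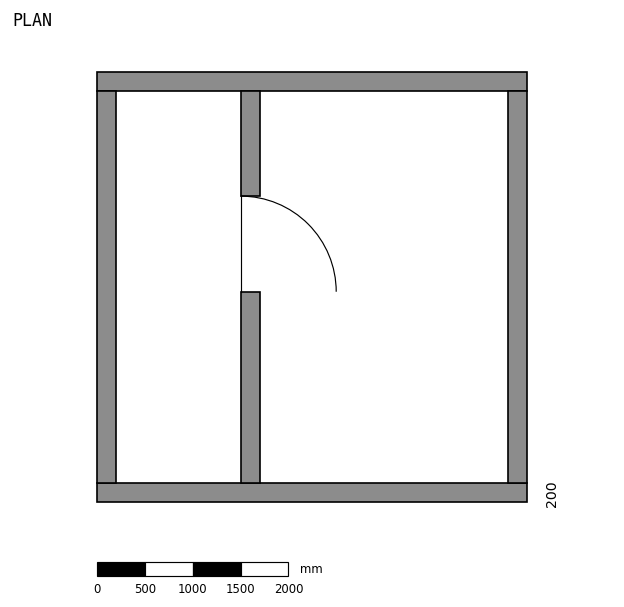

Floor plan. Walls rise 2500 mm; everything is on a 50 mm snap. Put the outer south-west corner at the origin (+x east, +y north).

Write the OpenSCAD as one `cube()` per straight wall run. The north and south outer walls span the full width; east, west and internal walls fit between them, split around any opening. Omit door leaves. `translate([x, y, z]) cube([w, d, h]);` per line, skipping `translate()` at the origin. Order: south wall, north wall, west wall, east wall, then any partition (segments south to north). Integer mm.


cube([4500, 200, 2500]);
translate([0, 4300, 0]) cube([4500, 200, 2500]);
translate([0, 200, 0]) cube([200, 4100, 2500]);
translate([4300, 200, 0]) cube([200, 4100, 2500]);
translate([1500, 200, 0]) cube([200, 2000, 2500]);
translate([1500, 3200, 0]) cube([200, 1100, 2500]);
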